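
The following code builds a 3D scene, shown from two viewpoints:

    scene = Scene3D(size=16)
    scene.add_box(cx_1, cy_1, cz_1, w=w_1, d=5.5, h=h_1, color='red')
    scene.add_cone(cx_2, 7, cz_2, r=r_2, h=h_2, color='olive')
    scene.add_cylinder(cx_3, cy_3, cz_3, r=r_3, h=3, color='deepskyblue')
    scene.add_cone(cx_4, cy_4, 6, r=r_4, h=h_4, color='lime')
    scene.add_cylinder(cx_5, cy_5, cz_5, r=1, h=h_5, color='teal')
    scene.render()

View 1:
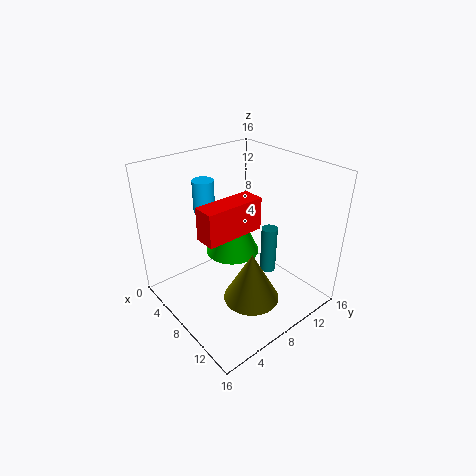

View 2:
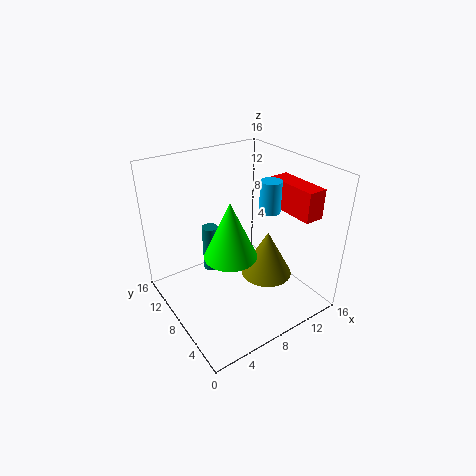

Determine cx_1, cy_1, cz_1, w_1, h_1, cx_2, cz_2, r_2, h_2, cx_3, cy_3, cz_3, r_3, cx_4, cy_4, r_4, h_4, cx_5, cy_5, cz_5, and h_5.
cx_1 = 11
cy_1 = 1
cz_1 = 12
w_1 = 2
h_1 = 3
cx_2 = 11.5
cz_2 = 2.5
r_2 = 3
h_2 = 5.5
cx_3 = 8.5
cy_3 = 3.5
cz_3 = 13
r_3 = 1
cx_4 = 7
cy_4 = 8
r_4 = 3
h_4 = 6.5
cx_5 = 7.5
cy_5 = 13.5
cz_5 = 1
h_5 = 6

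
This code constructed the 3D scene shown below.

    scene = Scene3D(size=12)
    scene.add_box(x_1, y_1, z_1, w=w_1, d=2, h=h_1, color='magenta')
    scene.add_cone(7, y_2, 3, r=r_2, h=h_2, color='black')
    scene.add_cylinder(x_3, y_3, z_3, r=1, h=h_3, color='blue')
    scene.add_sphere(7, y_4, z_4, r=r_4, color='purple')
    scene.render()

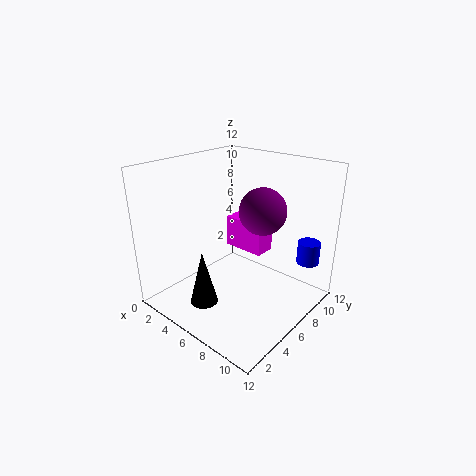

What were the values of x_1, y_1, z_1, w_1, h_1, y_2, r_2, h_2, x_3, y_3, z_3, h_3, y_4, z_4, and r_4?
x_1 = 2; y_1 = 9; z_1 = 3; w_1 = 4; h_1 = 3; y_2 = 1; r_2 = 1; h_2 = 4; x_3 = 10; y_3 = 11; z_3 = 3; h_3 = 2; y_4 = 8; z_4 = 8; r_4 = 2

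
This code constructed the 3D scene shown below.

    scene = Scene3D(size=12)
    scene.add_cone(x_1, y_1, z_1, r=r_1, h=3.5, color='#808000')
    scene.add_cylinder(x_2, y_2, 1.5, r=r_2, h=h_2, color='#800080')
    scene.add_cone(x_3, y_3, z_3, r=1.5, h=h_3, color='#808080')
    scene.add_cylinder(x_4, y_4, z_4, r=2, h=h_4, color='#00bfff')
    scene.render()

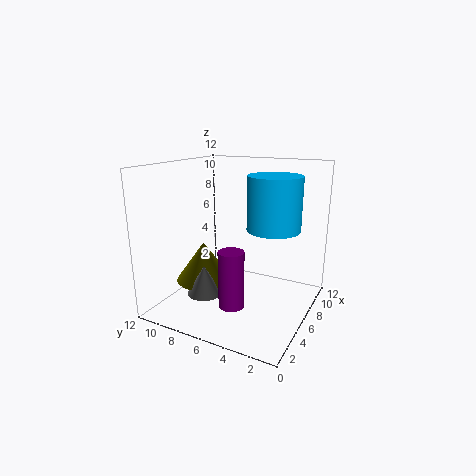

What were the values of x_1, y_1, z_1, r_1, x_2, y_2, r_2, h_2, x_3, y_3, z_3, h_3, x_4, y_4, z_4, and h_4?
x_1 = 6, y_1 = 9.5, z_1 = 1.5, r_1 = 2.5, x_2 = 3, y_2 = 5, r_2 = 1, h_2 = 4.5, x_3 = 4.5, y_3 = 8.5, z_3 = 1, h_3 = 2.5, x_4 = 5, y_4 = 2.5, z_4 = 7.5, h_4 = 4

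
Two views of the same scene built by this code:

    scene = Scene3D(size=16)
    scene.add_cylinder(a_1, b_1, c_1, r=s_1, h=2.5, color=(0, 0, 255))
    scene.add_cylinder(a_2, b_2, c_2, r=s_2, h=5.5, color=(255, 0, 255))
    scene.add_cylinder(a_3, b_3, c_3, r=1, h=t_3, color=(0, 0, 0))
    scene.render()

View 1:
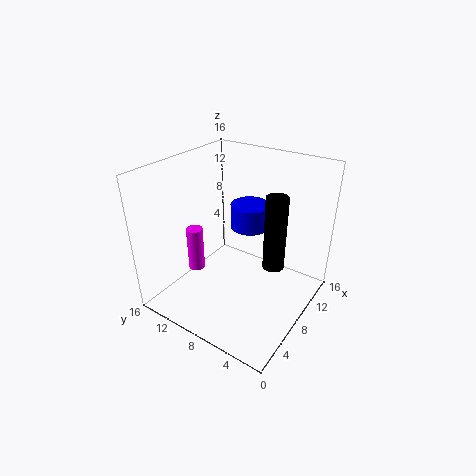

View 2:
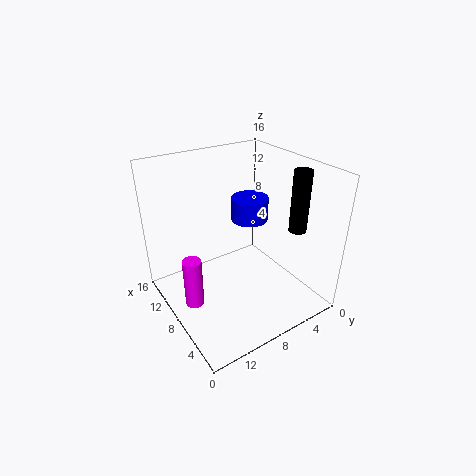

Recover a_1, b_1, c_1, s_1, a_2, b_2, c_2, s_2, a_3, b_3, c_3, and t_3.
a_1 = 8; b_1 = 6.5; c_1 = 10; s_1 = 2; a_2 = 7.5; b_2 = 14; c_2 = 2; s_2 = 1; a_3 = 5; b_3 = 2; c_3 = 8.5; t_3 = 7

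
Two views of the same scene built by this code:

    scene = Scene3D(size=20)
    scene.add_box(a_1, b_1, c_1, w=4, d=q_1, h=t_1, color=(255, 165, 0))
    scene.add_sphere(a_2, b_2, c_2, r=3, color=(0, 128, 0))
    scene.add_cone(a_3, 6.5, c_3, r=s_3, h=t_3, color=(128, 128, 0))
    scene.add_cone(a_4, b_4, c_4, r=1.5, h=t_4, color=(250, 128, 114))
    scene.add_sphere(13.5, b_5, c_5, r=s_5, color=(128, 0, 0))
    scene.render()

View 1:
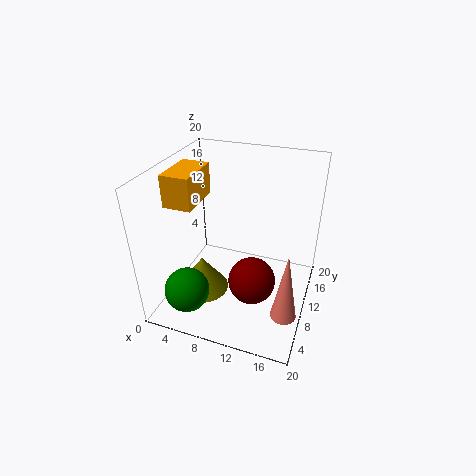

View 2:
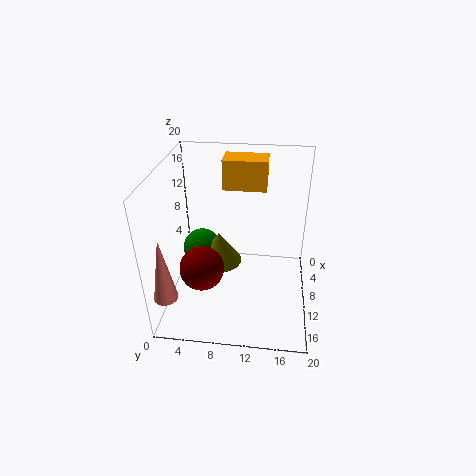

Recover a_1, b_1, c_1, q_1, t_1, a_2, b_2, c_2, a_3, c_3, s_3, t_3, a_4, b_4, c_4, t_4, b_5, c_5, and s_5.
a_1 = 0.5, b_1 = 7, c_1 = 14.5, q_1 = 6.5, t_1 = 4.5, a_2 = 5, b_2 = 3.5, c_2 = 4.5, a_3 = 6, c_3 = 3, s_3 = 3.5, t_3 = 5, a_4 = 18.5, b_4 = 2, c_4 = 6, t_4 = 8.5, b_5 = 5.5, c_5 = 7, s_5 = 3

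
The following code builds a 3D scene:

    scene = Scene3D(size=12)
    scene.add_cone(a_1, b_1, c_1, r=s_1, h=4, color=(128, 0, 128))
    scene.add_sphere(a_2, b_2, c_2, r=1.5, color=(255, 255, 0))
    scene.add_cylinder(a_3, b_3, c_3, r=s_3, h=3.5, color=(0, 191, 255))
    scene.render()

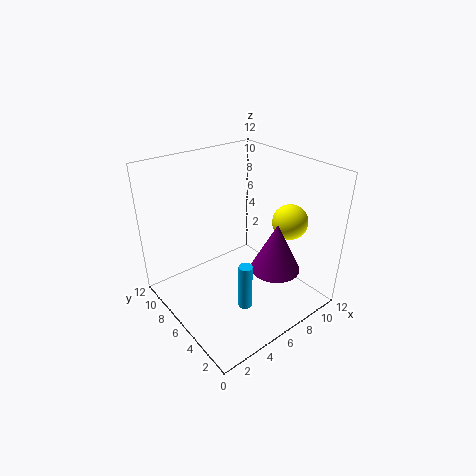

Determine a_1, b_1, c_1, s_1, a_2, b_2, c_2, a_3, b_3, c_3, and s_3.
a_1 = 7.5
b_1 = 3
c_1 = 4
s_1 = 2
a_2 = 10
b_2 = 4
c_2 = 7
a_3 = 3.5
b_3 = 2
c_3 = 3
s_3 = 0.5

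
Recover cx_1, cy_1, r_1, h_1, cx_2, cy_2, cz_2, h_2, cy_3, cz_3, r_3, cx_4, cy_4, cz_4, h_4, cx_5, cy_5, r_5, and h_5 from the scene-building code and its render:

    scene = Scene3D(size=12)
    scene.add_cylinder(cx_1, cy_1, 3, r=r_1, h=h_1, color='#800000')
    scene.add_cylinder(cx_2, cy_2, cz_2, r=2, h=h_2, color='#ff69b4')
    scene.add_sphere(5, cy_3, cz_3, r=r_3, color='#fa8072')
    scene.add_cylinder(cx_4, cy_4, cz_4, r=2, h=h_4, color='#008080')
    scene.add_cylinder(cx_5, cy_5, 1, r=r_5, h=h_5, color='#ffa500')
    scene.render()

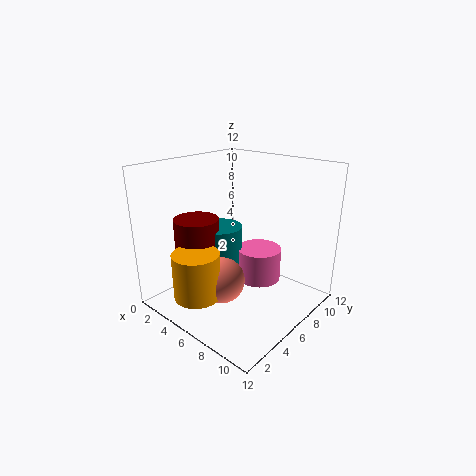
cx_1 = 2, cy_1 = 5, r_1 = 2, h_1 = 4, cx_2 = 6, cy_2 = 9, cz_2 = 1, h_2 = 3, cy_3 = 5, cz_3 = 2, r_3 = 2, cx_4 = 3, cy_4 = 7, cz_4 = 2, h_4 = 4, cx_5 = 4, cy_5 = 3, r_5 = 2, h_5 = 4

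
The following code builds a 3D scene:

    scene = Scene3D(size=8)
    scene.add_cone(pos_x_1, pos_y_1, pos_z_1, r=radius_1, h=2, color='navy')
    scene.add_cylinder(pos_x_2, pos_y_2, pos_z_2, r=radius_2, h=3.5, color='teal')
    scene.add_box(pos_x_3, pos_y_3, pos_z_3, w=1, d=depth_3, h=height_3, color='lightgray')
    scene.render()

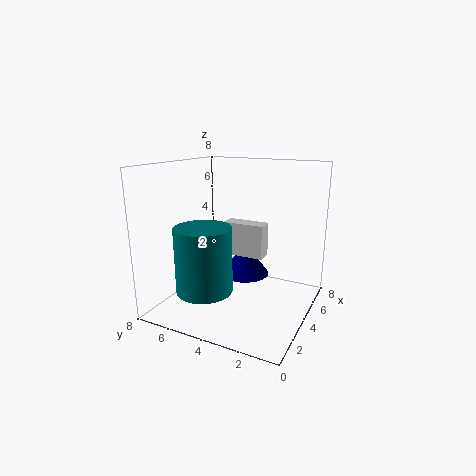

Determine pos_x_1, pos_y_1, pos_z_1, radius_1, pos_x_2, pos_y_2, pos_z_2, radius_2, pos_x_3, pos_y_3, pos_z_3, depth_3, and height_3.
pos_x_1 = 6
pos_y_1 = 4.5
pos_z_1 = 1
radius_1 = 1.5
pos_x_2 = 2
pos_y_2 = 5
pos_z_2 = 1.5
radius_2 = 1.5
pos_x_3 = 5
pos_y_3 = 3
pos_z_3 = 2.5
depth_3 = 2.5
height_3 = 2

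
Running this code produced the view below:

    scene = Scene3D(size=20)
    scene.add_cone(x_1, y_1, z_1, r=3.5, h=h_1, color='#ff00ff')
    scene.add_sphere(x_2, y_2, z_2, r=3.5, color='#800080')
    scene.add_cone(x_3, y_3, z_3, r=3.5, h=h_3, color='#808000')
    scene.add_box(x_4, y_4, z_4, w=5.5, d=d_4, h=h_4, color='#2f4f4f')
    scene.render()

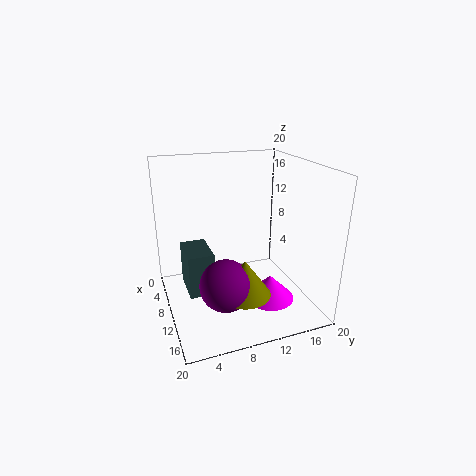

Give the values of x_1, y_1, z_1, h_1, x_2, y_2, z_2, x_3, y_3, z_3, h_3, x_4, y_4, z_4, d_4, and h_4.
x_1 = 12.5; y_1 = 14; z_1 = 1; h_1 = 3.5; x_2 = 13.5; y_2 = 7; z_2 = 5; x_3 = 14; y_3 = 9.5; z_3 = 3.5; h_3 = 5; x_4 = 6.5; y_4 = 2.5; z_4 = 3; d_4 = 3.5; h_4 = 6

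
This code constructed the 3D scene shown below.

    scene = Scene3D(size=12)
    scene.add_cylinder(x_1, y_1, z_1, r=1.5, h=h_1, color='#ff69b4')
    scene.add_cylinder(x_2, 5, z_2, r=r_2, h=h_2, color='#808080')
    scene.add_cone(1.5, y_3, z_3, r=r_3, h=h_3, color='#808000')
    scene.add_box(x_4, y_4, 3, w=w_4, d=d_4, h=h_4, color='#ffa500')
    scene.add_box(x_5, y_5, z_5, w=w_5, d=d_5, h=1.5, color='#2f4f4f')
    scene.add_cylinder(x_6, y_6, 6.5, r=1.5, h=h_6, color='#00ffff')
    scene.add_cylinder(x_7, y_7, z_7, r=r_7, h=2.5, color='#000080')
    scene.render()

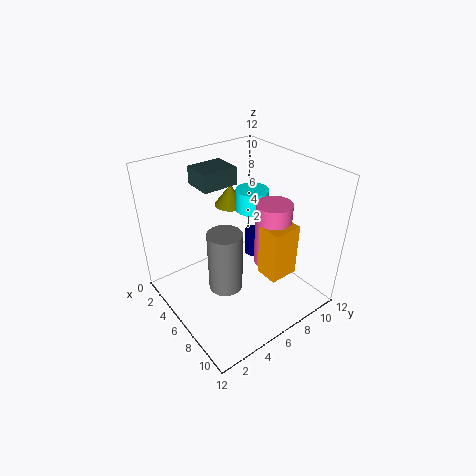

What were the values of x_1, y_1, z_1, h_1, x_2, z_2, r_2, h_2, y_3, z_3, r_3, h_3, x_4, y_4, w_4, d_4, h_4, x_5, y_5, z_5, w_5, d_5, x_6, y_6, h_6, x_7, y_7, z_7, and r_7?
x_1 = 7.5
y_1 = 8.5
z_1 = 3.5
h_1 = 5.5
x_2 = 5.5
z_2 = 1
r_2 = 1.5
h_2 = 5.5
y_3 = 8.5
z_3 = 6.5
r_3 = 1.5
h_3 = 2
x_4 = 7.5
y_4 = 7
w_4 = 2
d_4 = 2.5
h_4 = 4.5
x_5 = 2
y_5 = 4
z_5 = 10
w_5 = 2.5
d_5 = 3
x_6 = 3.5
y_6 = 9.5
h_6 = 2
x_7 = 3.5
y_7 = 10
z_7 = 1.5
r_7 = 1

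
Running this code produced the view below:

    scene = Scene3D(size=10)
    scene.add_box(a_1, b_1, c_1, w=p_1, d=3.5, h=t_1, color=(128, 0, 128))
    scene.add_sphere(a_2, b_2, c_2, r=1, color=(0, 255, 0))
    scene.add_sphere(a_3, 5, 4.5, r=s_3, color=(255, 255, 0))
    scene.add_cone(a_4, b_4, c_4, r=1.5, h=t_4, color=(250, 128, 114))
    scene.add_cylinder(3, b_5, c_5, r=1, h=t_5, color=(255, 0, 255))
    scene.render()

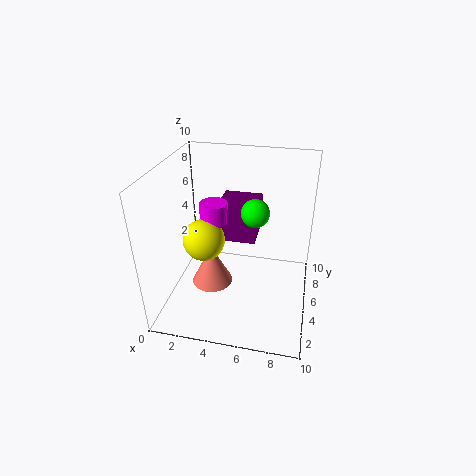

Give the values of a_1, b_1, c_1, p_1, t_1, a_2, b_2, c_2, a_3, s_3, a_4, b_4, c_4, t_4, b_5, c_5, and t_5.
a_1 = 3
b_1 = 6
c_1 = 4
p_1 = 3
t_1 = 2.5
a_2 = 6
b_2 = 6
c_2 = 6.5
a_3 = 2.5
s_3 = 1.5
a_4 = 3
b_4 = 5
c_4 = 1
t_4 = 3
b_5 = 6
c_5 = 5.5
t_5 = 1.5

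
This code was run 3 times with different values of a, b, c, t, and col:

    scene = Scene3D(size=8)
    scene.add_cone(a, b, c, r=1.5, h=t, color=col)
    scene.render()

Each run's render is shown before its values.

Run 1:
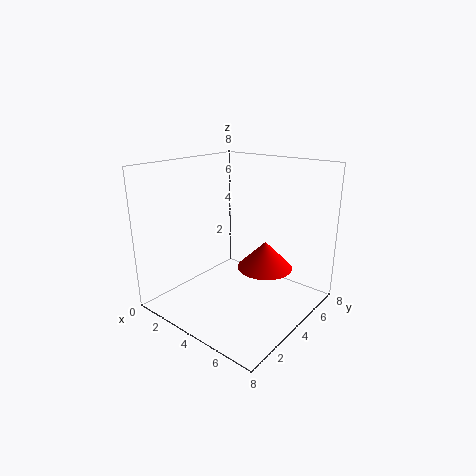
a = 5.5; b = 4.5; c = 2.5; t = 1.5; col = 'red'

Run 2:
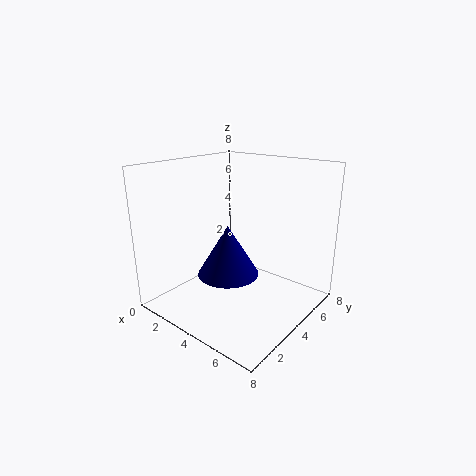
a = 5; b = 2; c = 3; t = 2.5; col = 'navy'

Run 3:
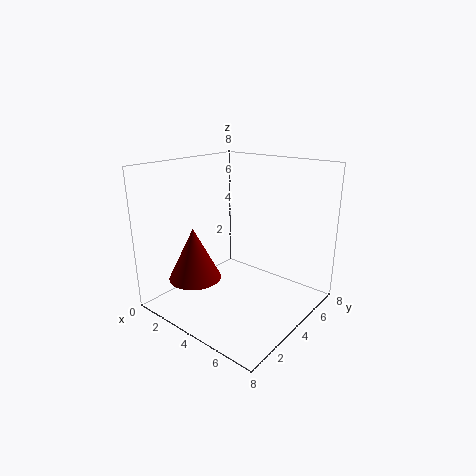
a = 2; b = 2.5; c = 1.5; t = 3; col = 'maroon'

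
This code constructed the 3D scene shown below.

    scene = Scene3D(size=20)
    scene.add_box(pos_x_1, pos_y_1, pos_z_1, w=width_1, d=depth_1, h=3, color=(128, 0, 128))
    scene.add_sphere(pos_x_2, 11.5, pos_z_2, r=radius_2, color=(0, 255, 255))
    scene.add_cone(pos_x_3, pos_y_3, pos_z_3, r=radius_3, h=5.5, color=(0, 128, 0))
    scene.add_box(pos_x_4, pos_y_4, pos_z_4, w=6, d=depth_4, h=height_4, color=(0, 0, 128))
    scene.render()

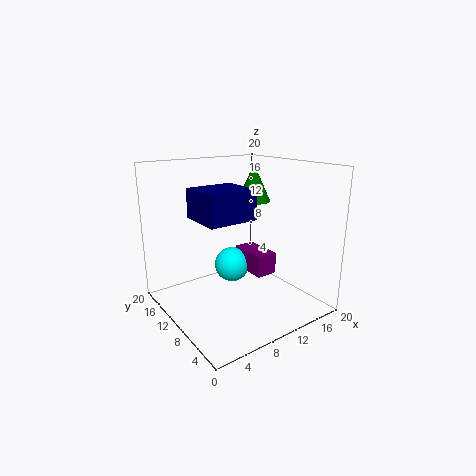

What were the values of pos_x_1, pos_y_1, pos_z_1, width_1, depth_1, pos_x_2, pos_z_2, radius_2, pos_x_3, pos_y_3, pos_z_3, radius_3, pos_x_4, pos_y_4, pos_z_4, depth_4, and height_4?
pos_x_1 = 11, pos_y_1 = 6.5, pos_z_1 = 5, width_1 = 3, depth_1 = 5.5, pos_x_2 = 10, pos_z_2 = 5.5, radius_2 = 2.5, pos_x_3 = 15, pos_y_3 = 13, pos_z_3 = 14, radius_3 = 2.5, pos_x_4 = 2, pos_y_4 = 3.5, pos_z_4 = 14.5, depth_4 = 5.5, height_4 = 3.5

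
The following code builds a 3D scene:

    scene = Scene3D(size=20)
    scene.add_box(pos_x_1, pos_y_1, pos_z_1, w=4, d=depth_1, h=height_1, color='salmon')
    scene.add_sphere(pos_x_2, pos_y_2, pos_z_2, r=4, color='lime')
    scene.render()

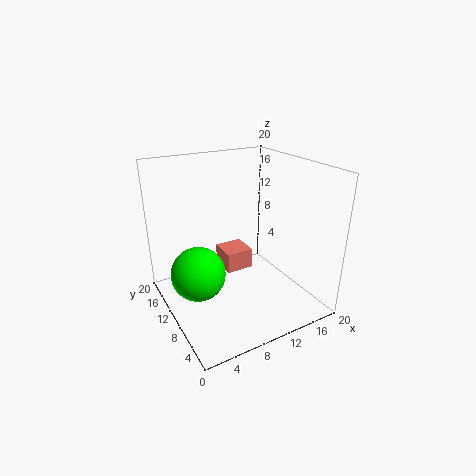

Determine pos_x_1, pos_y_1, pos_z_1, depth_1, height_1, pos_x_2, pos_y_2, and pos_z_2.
pos_x_1 = 9, pos_y_1 = 11, pos_z_1 = 4, depth_1 = 4, height_1 = 3, pos_x_2 = 5, pos_y_2 = 13, pos_z_2 = 4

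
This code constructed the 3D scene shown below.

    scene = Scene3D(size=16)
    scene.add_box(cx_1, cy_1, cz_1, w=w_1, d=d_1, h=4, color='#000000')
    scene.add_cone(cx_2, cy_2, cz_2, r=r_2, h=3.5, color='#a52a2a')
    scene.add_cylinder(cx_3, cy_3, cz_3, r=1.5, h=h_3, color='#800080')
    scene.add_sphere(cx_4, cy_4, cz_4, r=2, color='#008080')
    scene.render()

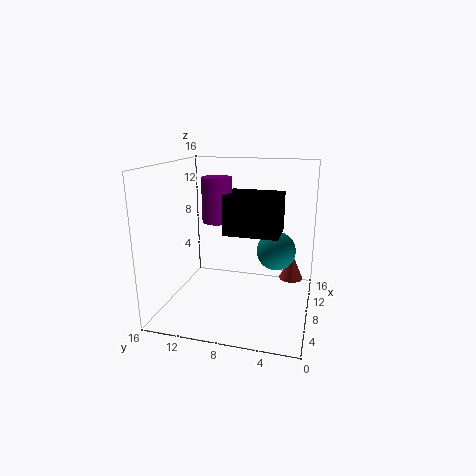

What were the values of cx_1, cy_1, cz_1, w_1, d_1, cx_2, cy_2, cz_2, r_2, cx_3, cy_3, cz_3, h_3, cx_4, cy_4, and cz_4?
cx_1 = 4; cy_1 = 3; cz_1 = 9.5; w_1 = 4; d_1 = 5.5; cx_2 = 14; cy_2 = 2.5; cz_2 = 1; r_2 = 1.5; cx_3 = 5.5; cy_3 = 9.5; cz_3 = 10.5; h_3 = 4.5; cx_4 = 6.5; cy_4 = 3.5; cz_4 = 7.5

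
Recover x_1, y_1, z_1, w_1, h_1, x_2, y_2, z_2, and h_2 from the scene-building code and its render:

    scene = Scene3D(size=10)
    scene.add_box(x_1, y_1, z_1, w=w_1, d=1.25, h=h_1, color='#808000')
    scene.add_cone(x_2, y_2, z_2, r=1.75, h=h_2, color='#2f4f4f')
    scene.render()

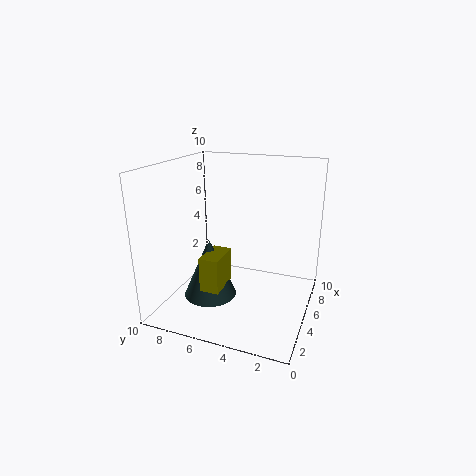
x_1 = 1.5, y_1 = 5, z_1 = 2.5, w_1 = 2.25, h_1 = 2.25, x_2 = 3, y_2 = 6.25, z_2 = 1.5, h_2 = 4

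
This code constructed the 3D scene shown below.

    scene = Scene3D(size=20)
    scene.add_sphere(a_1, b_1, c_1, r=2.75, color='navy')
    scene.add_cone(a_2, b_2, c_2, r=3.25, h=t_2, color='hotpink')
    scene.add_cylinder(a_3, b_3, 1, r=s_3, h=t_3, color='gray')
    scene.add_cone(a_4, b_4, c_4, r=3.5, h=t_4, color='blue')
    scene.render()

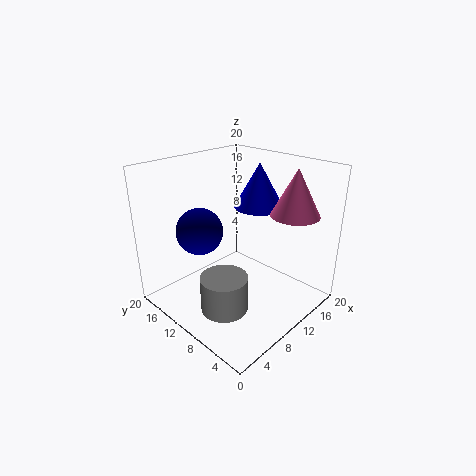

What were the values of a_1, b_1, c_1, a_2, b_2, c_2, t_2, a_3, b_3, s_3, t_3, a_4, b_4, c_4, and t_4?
a_1 = 2.75; b_1 = 9.25; c_1 = 13.75; a_2 = 14.5; b_2 = 4; c_2 = 13.75; t_2 = 6.25; a_3 = 6; b_3 = 8.75; s_3 = 3.25; t_3 = 5; a_4 = 14.25; b_4 = 10; c_4 = 13.5; t_4 = 6.25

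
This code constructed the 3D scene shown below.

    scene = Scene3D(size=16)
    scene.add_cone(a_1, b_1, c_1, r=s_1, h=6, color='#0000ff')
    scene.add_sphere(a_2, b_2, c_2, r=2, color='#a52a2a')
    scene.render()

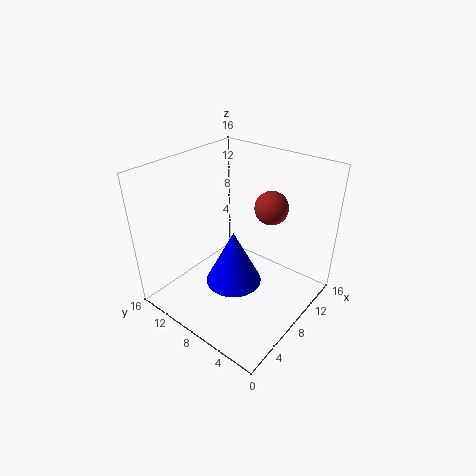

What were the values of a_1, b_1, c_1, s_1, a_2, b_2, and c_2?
a_1 = 6, b_1 = 7, c_1 = 4, s_1 = 3, a_2 = 13, b_2 = 7, c_2 = 10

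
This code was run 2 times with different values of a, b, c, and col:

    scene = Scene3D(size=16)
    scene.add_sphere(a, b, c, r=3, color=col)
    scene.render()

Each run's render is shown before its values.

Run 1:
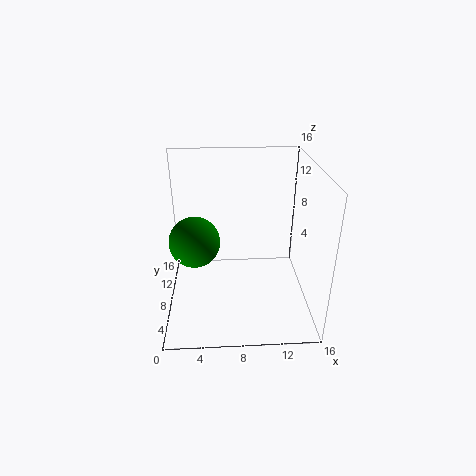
a = 3
b = 10
c = 6.5
col = 'green'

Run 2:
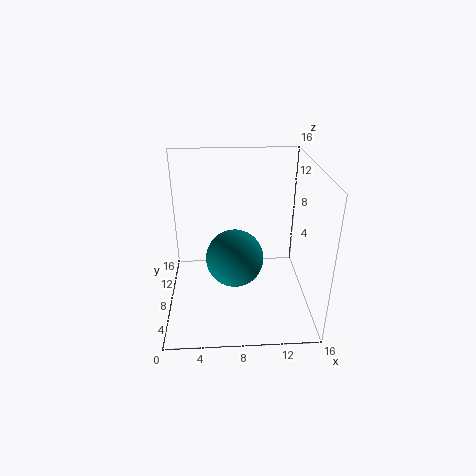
a = 7.5
b = 5.5
c = 7
col = 'teal'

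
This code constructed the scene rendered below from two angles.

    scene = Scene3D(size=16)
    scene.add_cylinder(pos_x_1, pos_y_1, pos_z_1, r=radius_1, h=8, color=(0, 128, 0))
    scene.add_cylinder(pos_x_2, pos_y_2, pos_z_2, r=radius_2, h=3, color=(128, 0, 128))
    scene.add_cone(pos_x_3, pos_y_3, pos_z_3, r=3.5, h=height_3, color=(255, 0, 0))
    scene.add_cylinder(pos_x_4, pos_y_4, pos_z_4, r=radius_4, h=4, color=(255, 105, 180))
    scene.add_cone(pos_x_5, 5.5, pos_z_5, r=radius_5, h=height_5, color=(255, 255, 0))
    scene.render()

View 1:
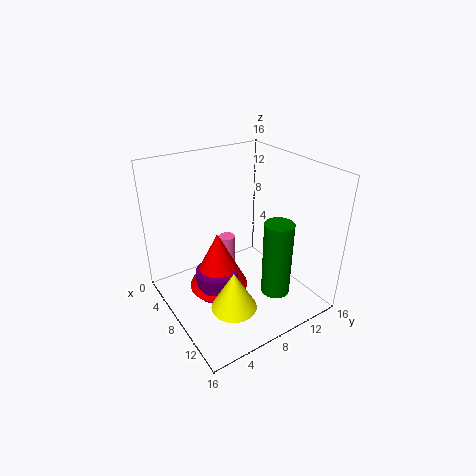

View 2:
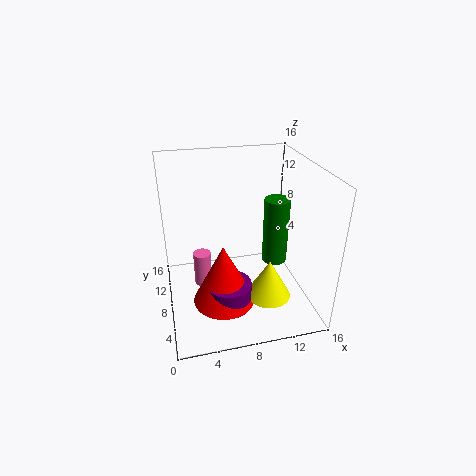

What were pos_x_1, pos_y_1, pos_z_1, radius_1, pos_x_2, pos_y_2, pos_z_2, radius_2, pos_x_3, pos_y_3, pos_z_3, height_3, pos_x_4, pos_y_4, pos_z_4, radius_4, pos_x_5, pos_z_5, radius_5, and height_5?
pos_x_1 = 13
pos_y_1 = 9.5
pos_z_1 = 3.5
radius_1 = 1.5
pos_x_2 = 6.5
pos_y_2 = 6
pos_z_2 = 0.5
radius_2 = 2.5
pos_x_3 = 6
pos_y_3 = 6.5
pos_z_3 = 1
height_3 = 7
pos_x_4 = 4
pos_y_4 = 9
pos_z_4 = 2
radius_4 = 1
pos_x_5 = 11
pos_z_5 = 1.5
radius_5 = 2.5
height_5 = 4.5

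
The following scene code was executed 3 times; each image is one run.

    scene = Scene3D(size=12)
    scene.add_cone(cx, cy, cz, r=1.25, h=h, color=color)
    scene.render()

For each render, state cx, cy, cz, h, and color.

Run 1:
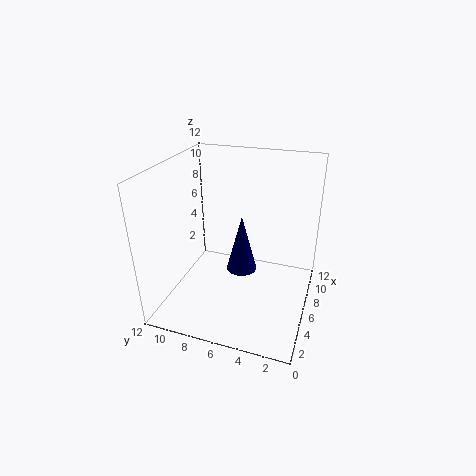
cx = 5.5; cy = 5.5; cz = 3.5; h = 4.75; color = 'navy'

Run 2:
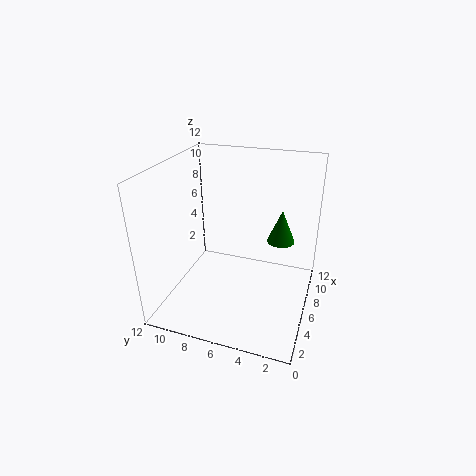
cx = 9.25; cy = 3; cz = 4.5; h = 3; color = 'green'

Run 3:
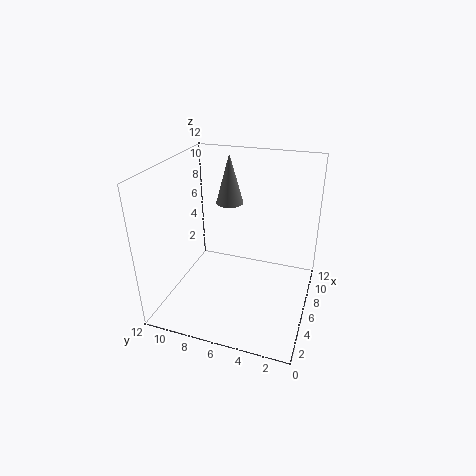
cx = 9.5; cy = 8; cz = 7.5; h = 4.5; color = 'gray'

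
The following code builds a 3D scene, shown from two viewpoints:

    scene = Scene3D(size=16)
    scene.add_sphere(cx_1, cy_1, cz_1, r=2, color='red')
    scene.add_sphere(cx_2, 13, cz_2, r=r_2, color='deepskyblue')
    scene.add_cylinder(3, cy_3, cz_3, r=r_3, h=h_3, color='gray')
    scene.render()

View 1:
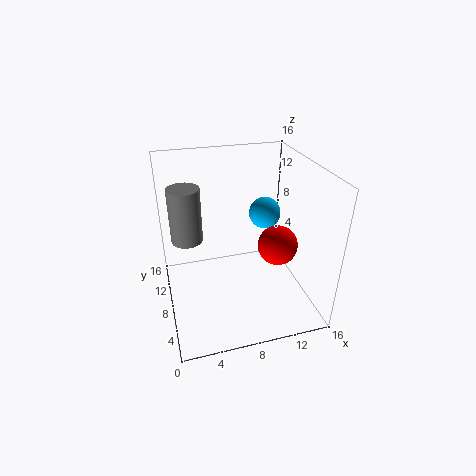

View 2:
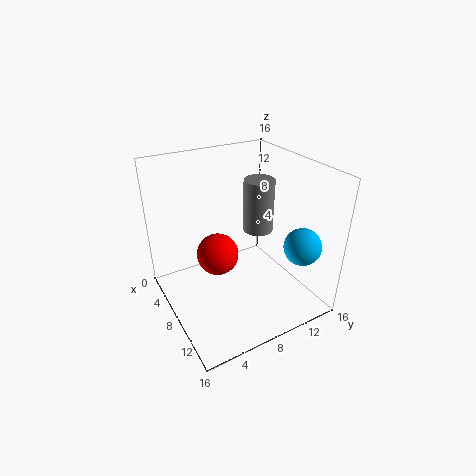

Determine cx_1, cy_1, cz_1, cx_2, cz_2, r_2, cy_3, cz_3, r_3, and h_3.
cx_1 = 11
cy_1 = 4
cz_1 = 9
cx_2 = 13
cz_2 = 8
r_2 = 2
cy_3 = 14
cz_3 = 5
r_3 = 2
h_3 = 7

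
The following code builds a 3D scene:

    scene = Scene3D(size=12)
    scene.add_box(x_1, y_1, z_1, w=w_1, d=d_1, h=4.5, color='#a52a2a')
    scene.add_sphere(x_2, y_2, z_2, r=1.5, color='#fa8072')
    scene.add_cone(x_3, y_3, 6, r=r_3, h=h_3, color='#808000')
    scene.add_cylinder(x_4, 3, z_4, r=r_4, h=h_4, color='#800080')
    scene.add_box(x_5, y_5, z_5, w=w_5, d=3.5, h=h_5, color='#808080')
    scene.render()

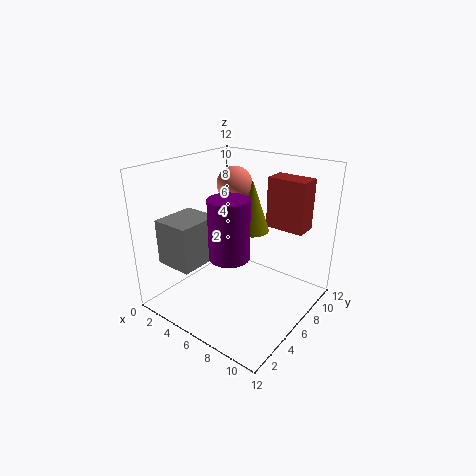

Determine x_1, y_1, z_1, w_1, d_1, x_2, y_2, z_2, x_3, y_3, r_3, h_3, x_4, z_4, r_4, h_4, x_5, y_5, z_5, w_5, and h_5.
x_1 = 6.5; y_1 = 9.5; z_1 = 6; w_1 = 3.5; d_1 = 2; x_2 = 4.5; y_2 = 7.5; z_2 = 10; x_3 = 6; y_3 = 8; r_3 = 1.5; h_3 = 4.5; x_4 = 7.5; z_4 = 6; r_4 = 1.5; h_4 = 4.5; x_5 = 2.5; y_5 = 0.5; z_5 = 5; w_5 = 3; h_5 = 3.5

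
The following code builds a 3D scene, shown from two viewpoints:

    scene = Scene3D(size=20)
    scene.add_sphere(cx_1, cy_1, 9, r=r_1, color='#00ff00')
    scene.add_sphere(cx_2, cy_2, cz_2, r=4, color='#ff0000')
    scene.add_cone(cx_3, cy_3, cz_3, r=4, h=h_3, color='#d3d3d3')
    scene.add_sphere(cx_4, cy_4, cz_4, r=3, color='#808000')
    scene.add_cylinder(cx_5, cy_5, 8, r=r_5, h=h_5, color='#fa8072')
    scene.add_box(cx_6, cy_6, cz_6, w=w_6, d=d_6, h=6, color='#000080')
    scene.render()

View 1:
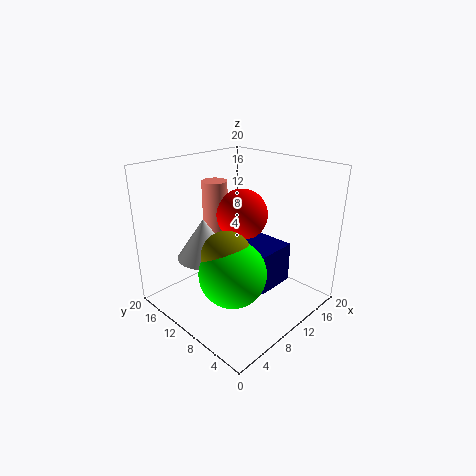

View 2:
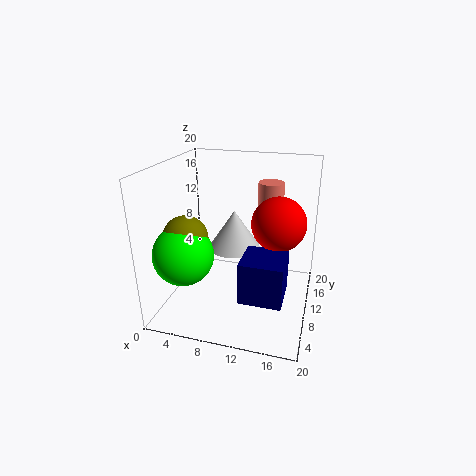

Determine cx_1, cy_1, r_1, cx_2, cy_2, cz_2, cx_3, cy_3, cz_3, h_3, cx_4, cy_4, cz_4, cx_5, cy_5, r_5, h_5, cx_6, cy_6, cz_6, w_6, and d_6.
cx_1 = 4
cy_1 = 5
r_1 = 4
cx_2 = 15
cy_2 = 14
cz_2 = 11
cx_3 = 8
cy_3 = 15
cz_3 = 6
h_3 = 6
cx_4 = 4
cy_4 = 6
cz_4 = 11
cx_5 = 13
cy_5 = 18
r_5 = 2
h_5 = 8
cx_6 = 11
cy_6 = 6
cz_6 = 2
w_6 = 6
d_6 = 6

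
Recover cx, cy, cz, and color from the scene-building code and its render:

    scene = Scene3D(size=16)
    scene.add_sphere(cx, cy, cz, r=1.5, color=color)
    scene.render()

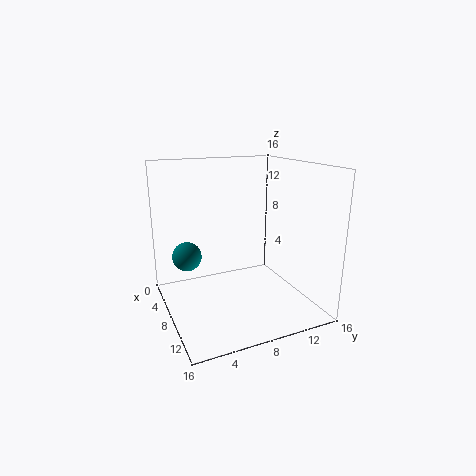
cx = 8.5; cy = 2; cz = 7; color = 'teal'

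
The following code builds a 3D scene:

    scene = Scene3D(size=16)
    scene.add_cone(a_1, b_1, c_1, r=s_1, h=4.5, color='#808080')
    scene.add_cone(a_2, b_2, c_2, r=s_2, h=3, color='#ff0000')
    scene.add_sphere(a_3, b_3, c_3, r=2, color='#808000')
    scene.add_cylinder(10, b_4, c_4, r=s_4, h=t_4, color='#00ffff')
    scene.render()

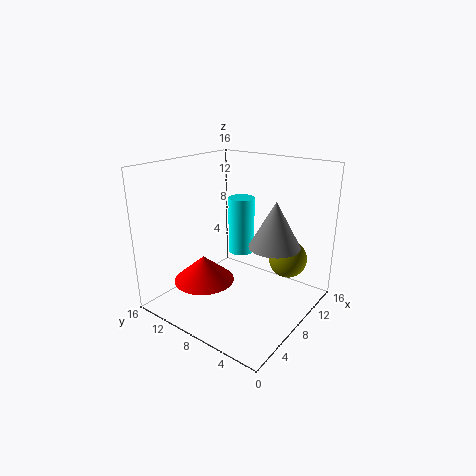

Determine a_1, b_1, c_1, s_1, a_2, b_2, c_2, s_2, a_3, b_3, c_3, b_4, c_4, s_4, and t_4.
a_1 = 6.5, b_1 = 2.5, c_1 = 9, s_1 = 2.5, a_2 = 6, b_2 = 11.5, c_2 = 2.5, s_2 = 3.5, a_3 = 9.5, b_3 = 2.5, c_3 = 6.5, b_4 = 9, c_4 = 5.5, s_4 = 1.5, t_4 = 6.5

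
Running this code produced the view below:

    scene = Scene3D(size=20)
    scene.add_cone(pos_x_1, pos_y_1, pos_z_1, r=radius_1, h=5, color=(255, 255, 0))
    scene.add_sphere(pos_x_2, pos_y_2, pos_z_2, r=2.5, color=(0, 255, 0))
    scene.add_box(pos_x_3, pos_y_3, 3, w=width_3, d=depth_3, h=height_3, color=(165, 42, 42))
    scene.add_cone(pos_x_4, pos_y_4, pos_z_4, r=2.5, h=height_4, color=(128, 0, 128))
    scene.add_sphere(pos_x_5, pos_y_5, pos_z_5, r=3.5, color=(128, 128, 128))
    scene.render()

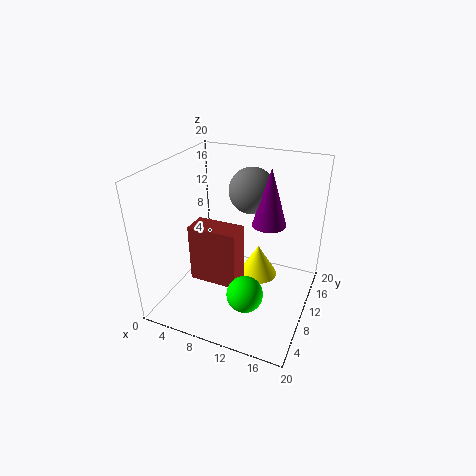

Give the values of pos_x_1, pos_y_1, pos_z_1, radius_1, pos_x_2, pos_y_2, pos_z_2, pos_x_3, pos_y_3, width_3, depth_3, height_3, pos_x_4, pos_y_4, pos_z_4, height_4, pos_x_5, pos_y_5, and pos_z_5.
pos_x_1 = 11.5
pos_y_1 = 14.5
pos_z_1 = 1.5
radius_1 = 3
pos_x_2 = 12.5
pos_y_2 = 6.5
pos_z_2 = 3.5
pos_x_3 = 3.5
pos_y_3 = 7.5
width_3 = 7
depth_3 = 3.5
height_3 = 8.5
pos_x_4 = 13
pos_y_4 = 14.5
pos_z_4 = 10.5
height_4 = 8.5
pos_x_5 = 9.5
pos_y_5 = 16.5
pos_z_5 = 14.5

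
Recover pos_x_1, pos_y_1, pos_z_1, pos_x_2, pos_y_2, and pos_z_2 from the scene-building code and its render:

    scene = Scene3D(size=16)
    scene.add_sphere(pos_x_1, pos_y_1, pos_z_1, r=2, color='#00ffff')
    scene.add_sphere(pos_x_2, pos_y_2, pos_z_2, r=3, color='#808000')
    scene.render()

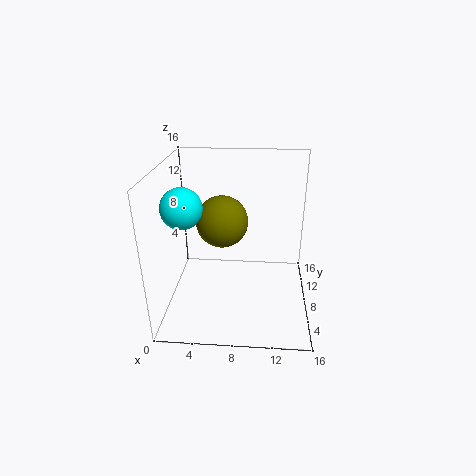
pos_x_1 = 3; pos_y_1 = 4; pos_z_1 = 13; pos_x_2 = 6; pos_y_2 = 10; pos_z_2 = 9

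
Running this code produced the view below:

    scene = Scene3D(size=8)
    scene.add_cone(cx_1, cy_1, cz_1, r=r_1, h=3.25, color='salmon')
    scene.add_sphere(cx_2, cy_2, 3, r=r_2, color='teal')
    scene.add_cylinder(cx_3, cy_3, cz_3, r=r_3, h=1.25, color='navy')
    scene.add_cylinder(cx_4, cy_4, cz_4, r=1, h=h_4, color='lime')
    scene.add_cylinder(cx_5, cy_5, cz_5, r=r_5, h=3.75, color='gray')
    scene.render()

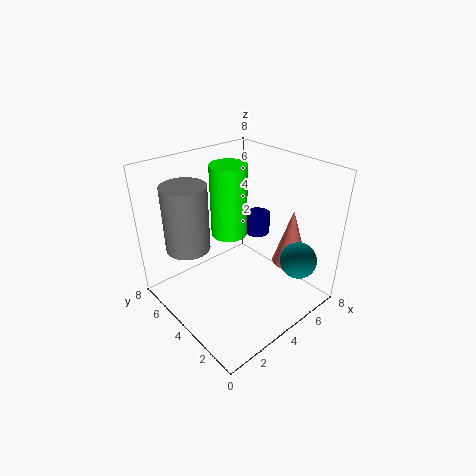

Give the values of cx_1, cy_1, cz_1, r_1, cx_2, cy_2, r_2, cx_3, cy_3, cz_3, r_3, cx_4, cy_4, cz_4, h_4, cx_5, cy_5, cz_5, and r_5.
cx_1 = 6.5
cy_1 = 2.25
cz_1 = 2.25
r_1 = 1
cx_2 = 6
cy_2 = 1.25
r_2 = 1
cx_3 = 6.25
cy_3 = 4.75
cz_3 = 3.25
r_3 = 0.75
cx_4 = 4
cy_4 = 4.75
cz_4 = 4
h_4 = 4
cx_5 = 2
cy_5 = 6
cz_5 = 3.25
r_5 = 1.25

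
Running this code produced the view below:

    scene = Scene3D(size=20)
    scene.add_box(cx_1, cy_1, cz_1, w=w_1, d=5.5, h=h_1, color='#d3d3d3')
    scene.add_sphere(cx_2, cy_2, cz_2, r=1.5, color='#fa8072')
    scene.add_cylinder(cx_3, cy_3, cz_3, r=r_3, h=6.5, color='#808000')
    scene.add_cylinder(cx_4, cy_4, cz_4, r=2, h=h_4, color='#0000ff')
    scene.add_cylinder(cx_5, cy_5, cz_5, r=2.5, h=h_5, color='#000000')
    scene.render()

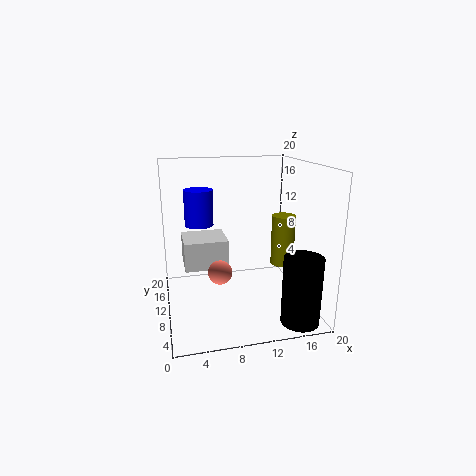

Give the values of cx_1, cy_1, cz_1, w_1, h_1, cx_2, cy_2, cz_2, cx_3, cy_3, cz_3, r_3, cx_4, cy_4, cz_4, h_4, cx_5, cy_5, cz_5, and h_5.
cx_1 = 2.5; cy_1 = 9; cz_1 = 6; w_1 = 6; h_1 = 4; cx_2 = 6.5; cy_2 = 5; cz_2 = 7.5; cx_3 = 15; cy_3 = 6; cz_3 = 7.5; r_3 = 1.5; cx_4 = 5; cy_4 = 12.5; cz_4 = 11.5; h_4 = 5; cx_5 = 16.5; cy_5 = 2.5; cz_5 = 0.5; h_5 = 9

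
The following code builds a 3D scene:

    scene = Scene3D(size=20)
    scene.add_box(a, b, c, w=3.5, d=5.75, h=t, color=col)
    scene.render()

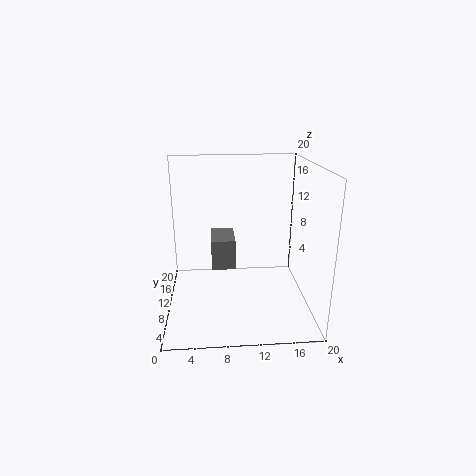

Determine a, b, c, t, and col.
a = 6.25, b = 11.25, c = 4.5, t = 4.5, col = 'gray'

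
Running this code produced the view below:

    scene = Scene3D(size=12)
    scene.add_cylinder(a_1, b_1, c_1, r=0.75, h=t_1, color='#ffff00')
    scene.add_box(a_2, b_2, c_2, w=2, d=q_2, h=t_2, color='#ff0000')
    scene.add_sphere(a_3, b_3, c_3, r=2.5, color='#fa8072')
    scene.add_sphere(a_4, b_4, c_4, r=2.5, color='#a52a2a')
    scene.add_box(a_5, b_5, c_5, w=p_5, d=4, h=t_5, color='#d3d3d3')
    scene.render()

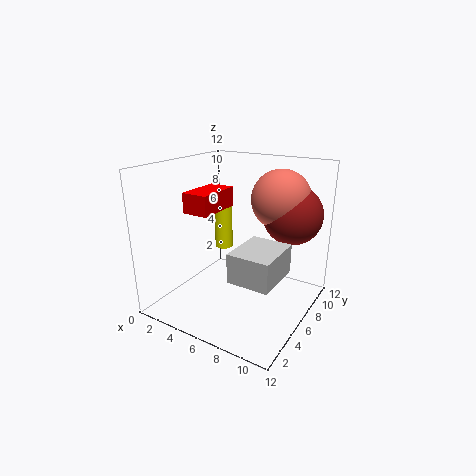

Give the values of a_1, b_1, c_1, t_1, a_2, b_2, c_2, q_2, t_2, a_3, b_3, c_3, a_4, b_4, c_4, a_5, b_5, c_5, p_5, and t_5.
a_1 = 4.25; b_1 = 6.5; c_1 = 4.75; t_1 = 4; a_2 = 4; b_2 = 1.75; c_2 = 9; q_2 = 3.5; t_2 = 1.5; a_3 = 8.5; b_3 = 8.75; c_3 = 9; a_4 = 9.5; b_4 = 9; c_4 = 7.75; a_5 = 7.5; b_5 = 2; c_5 = 4.25; p_5 = 3.25; t_5 = 2.25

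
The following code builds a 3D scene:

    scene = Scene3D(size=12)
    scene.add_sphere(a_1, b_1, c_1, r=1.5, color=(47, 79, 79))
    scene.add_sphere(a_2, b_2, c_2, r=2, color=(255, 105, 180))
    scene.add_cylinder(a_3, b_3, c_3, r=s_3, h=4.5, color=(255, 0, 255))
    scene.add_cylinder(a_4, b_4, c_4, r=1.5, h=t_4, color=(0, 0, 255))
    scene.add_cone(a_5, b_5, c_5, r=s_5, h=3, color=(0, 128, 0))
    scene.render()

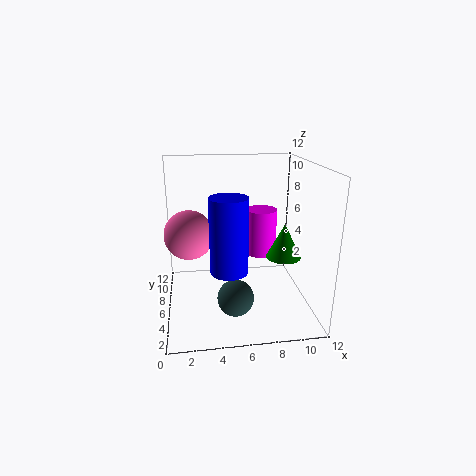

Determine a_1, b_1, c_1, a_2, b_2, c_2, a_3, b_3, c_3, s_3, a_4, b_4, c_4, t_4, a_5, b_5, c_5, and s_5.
a_1 = 5.5; b_1 = 4; c_1 = 1.5; a_2 = 2; b_2 = 6; c_2 = 6.5; a_3 = 9; b_3 = 10.5; c_3 = 2.5; s_3 = 1.5; a_4 = 5; b_4 = 4; c_4 = 4; t_4 = 6; a_5 = 10; b_5 = 6; c_5 = 4; s_5 = 1.5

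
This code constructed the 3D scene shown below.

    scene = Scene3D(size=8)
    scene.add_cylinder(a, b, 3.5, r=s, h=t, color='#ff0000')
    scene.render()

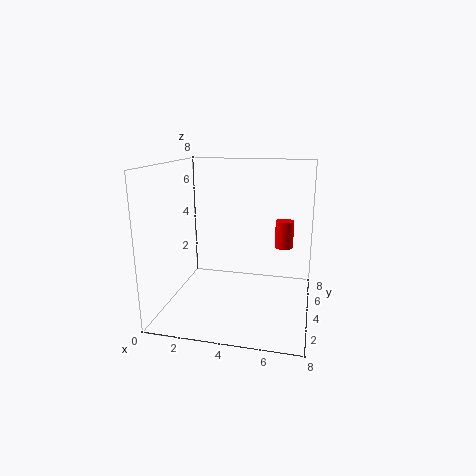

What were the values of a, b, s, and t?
a = 6.5
b = 4.5
s = 0.5
t = 1.5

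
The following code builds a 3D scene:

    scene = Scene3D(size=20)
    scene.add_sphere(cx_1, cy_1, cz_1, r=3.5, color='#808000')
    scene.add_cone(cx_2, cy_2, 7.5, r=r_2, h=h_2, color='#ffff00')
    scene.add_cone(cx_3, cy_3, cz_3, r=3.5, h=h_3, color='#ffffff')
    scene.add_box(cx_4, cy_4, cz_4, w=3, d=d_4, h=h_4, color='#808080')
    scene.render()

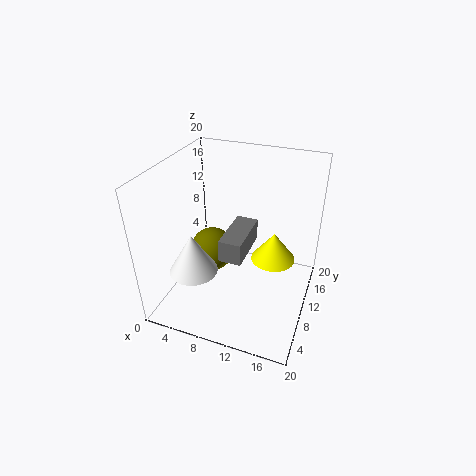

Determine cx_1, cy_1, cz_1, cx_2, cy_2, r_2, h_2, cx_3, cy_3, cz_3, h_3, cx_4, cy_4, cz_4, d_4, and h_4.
cx_1 = 4
cy_1 = 14
cz_1 = 4
cx_2 = 15
cy_2 = 10.5
r_2 = 3
h_2 = 4
cx_3 = 4
cy_3 = 7.5
cz_3 = 4.5
h_3 = 6
cx_4 = 9
cy_4 = 5.5
cz_4 = 9
d_4 = 7
h_4 = 3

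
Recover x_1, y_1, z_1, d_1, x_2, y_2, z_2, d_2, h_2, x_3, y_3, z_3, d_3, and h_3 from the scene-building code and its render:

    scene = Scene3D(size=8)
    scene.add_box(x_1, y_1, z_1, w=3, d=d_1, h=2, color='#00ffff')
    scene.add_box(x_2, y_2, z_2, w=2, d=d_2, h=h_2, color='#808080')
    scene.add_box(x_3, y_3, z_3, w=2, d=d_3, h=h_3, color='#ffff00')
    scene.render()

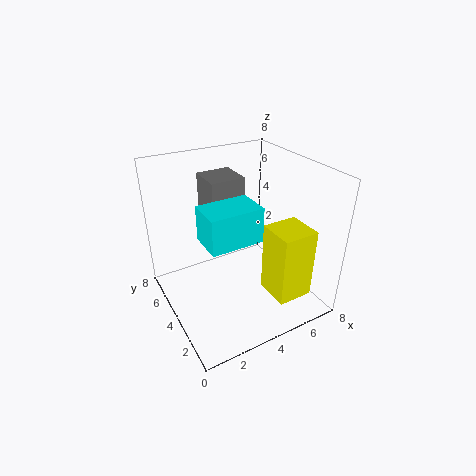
x_1 = 2, y_1 = 3, z_1 = 4, d_1 = 2, x_2 = 3, y_2 = 5, z_2 = 5, d_2 = 2, h_2 = 2, x_3 = 5, y_3 = 1, z_3 = 1, d_3 = 2, h_3 = 4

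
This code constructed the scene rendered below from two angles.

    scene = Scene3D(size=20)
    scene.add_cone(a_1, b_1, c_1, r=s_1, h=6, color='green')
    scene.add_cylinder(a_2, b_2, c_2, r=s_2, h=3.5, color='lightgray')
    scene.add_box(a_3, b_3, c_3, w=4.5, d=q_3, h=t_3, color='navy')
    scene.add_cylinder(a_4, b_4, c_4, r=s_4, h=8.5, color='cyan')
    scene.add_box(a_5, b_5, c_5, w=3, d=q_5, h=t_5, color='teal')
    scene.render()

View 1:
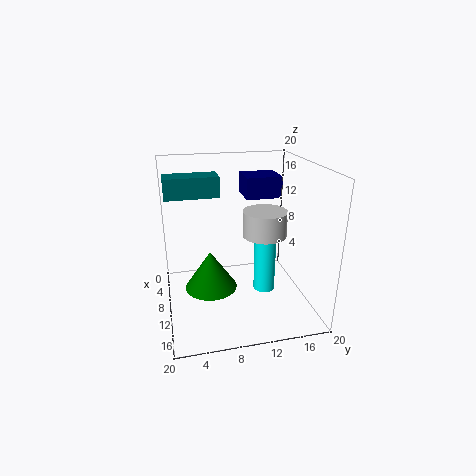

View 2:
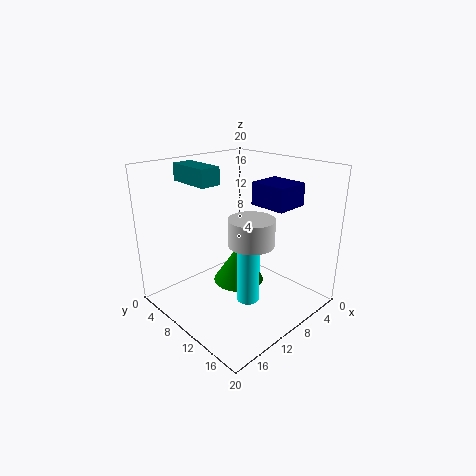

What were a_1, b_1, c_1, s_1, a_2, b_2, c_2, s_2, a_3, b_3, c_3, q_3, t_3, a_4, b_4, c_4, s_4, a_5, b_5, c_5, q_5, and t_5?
a_1 = 6.5
b_1 = 6.5
c_1 = 0.5
s_1 = 4
a_2 = 11
b_2 = 13.5
c_2 = 10.5
s_2 = 3
a_3 = 4.5
b_3 = 11.5
c_3 = 15
q_3 = 5
t_3 = 3
a_4 = 11.5
b_4 = 13.5
c_4 = 2.5
s_4 = 1.5
a_5 = 10.5
b_5 = 0.5
c_5 = 17
q_5 = 6.5
t_5 = 2.5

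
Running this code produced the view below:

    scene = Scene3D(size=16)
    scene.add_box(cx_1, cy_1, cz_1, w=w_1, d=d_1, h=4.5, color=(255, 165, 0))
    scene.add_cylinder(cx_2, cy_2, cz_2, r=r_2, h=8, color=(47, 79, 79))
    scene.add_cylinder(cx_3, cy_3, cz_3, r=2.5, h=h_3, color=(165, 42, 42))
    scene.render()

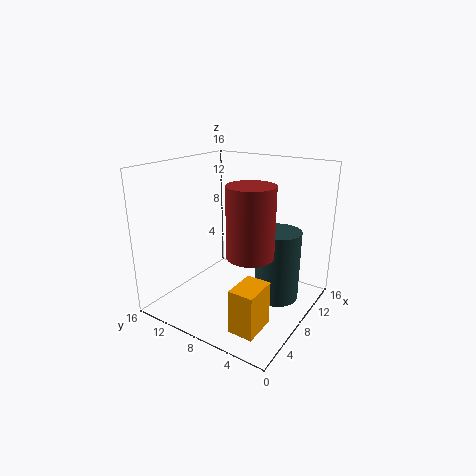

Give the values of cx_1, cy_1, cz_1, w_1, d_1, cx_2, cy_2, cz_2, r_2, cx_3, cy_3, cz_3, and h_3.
cx_1 = 1, cy_1 = 2, cz_1 = 1.5, w_1 = 3.5, d_1 = 2.5, cx_2 = 10, cy_2 = 4, cz_2 = 1, r_2 = 2.5, cx_3 = 6.5, cy_3 = 5.5, cz_3 = 7, h_3 = 7.5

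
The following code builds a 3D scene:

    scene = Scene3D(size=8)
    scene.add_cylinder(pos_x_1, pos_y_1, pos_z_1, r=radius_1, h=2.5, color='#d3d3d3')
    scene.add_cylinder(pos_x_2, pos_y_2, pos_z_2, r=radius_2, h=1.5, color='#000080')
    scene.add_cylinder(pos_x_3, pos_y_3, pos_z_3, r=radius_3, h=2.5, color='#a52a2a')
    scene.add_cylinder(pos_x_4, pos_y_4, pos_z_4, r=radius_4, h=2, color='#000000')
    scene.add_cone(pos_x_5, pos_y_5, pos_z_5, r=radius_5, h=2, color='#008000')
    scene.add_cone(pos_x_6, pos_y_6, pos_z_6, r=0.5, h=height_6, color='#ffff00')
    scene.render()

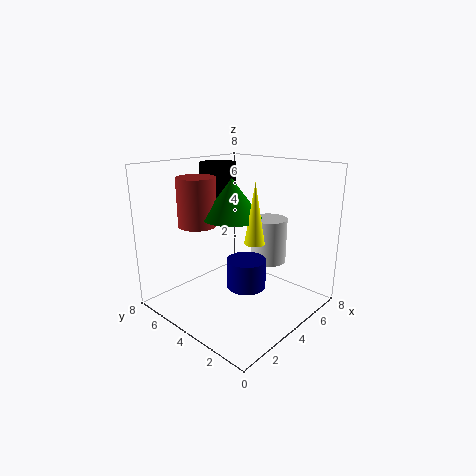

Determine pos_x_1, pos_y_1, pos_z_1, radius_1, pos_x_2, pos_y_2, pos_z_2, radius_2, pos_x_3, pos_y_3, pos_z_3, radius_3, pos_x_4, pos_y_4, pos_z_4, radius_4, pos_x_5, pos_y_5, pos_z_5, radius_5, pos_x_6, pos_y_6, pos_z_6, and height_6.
pos_x_1 = 5.5, pos_y_1 = 3, pos_z_1 = 2.5, radius_1 = 1, pos_x_2 = 3, pos_y_2 = 2.5, pos_z_2 = 2, radius_2 = 1, pos_x_3 = 2, pos_y_3 = 5, pos_z_3 = 5, radius_3 = 1, pos_x_4 = 4, pos_y_4 = 5.5, pos_z_4 = 6, radius_4 = 1, pos_x_5 = 3, pos_y_5 = 3.5, pos_z_5 = 5.5, radius_5 = 1.5, pos_x_6 = 3, pos_y_6 = 2, pos_z_6 = 4.5, height_6 = 3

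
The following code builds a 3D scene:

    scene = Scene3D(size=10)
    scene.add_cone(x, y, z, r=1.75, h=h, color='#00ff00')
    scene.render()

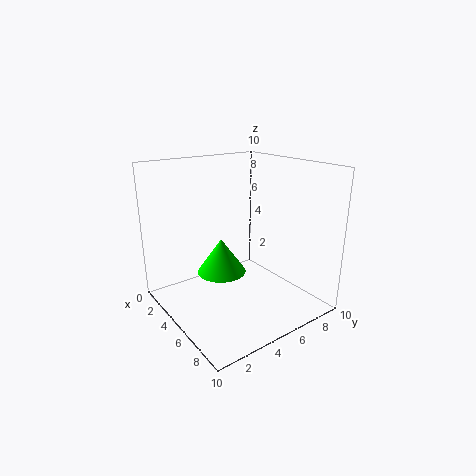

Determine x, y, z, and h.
x = 4; y = 4.25; z = 2.25; h = 2.5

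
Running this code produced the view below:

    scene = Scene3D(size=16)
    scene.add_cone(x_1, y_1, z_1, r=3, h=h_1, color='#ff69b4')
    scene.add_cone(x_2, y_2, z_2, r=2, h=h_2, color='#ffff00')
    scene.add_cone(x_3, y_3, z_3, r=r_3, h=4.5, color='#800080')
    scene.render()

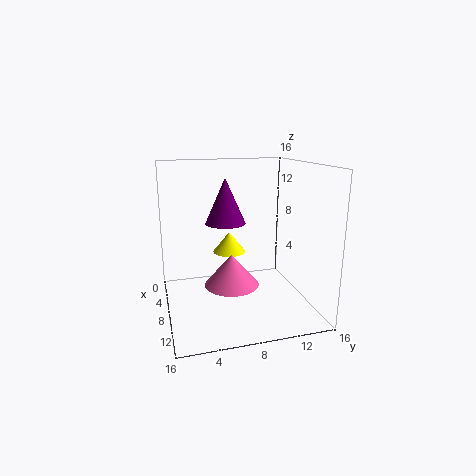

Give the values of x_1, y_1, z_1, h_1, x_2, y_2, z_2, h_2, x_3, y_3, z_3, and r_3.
x_1 = 9; y_1 = 7; z_1 = 3; h_1 = 3.5; x_2 = 4; y_2 = 8; z_2 = 5; h_2 = 2.5; x_3 = 10.5; y_3 = 6; z_3 = 10.5; r_3 = 2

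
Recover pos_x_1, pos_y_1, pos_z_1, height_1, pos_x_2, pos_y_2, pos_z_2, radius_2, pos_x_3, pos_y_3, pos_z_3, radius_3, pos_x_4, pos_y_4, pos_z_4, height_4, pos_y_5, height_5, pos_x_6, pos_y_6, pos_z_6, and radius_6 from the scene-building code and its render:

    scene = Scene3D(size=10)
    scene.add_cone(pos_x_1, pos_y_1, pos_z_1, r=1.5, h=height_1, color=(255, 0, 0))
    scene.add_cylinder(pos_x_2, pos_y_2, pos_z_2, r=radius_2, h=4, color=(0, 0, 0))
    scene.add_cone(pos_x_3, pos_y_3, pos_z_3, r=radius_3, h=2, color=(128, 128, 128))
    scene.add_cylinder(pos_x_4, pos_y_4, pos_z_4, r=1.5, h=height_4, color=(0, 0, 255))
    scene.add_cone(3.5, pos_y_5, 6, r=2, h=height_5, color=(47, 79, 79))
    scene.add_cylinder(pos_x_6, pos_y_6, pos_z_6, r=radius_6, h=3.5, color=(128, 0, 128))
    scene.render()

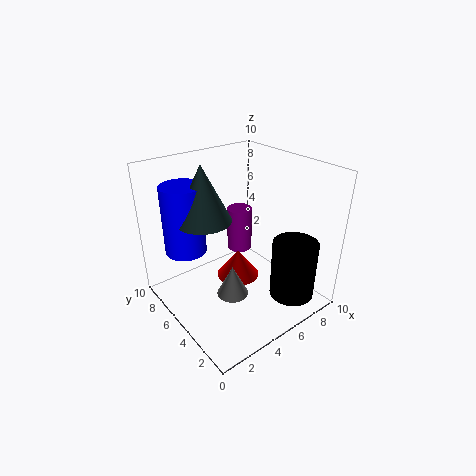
pos_x_1 = 5; pos_y_1 = 5; pos_z_1 = 2; height_1 = 2; pos_x_2 = 7; pos_y_2 = 1.5; pos_z_2 = 1.5; radius_2 = 1.5; pos_x_3 = 3; pos_y_3 = 3; pos_z_3 = 2.5; radius_3 = 1; pos_x_4 = 2.5; pos_y_4 = 8; pos_z_4 = 3.5; height_4 = 5; pos_y_5 = 7; height_5 = 4; pos_x_6 = 7.5; pos_y_6 = 8; pos_z_6 = 2; radius_6 = 1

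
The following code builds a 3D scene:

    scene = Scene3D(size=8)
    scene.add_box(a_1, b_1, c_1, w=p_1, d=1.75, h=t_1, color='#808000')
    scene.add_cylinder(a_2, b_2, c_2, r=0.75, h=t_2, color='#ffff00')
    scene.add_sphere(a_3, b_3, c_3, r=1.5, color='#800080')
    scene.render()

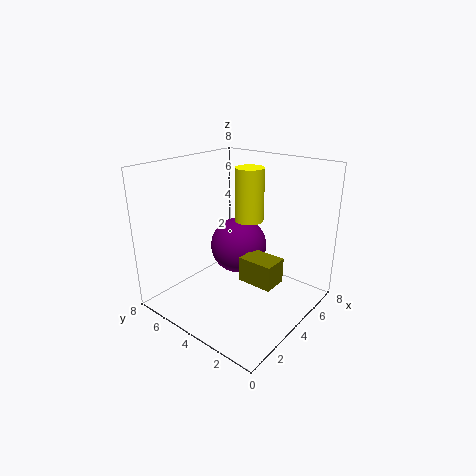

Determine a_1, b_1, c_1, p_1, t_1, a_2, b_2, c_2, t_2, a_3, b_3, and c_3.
a_1 = 2.25
b_1 = 0.75
c_1 = 2.75
p_1 = 1.25
t_1 = 1.25
a_2 = 4
b_2 = 3.25
c_2 = 5.25
t_2 = 2.75
a_3 = 3.75
b_3 = 3.75
c_3 = 3.75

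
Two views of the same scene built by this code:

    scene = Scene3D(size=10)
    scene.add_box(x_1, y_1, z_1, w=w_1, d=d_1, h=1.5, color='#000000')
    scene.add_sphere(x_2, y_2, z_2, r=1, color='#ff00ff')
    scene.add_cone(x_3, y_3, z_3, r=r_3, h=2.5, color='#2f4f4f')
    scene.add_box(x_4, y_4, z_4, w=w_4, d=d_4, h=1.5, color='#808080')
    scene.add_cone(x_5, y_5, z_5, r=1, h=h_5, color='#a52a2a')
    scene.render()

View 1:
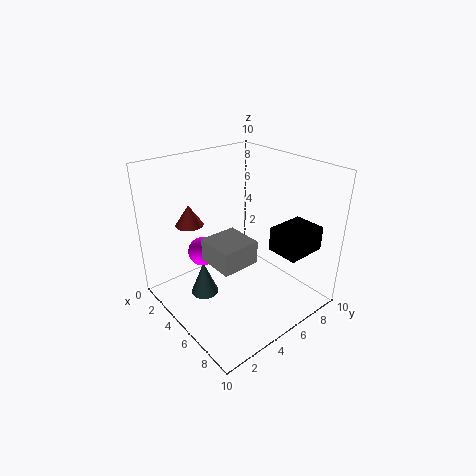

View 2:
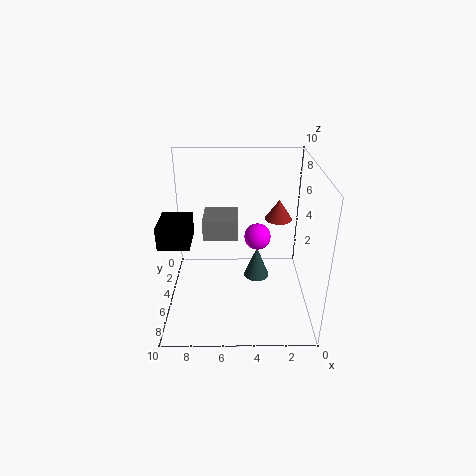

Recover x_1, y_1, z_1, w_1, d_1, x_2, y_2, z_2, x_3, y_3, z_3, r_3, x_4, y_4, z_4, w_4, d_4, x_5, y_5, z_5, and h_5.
x_1 = 8, y_1 = 5, z_1 = 5.5, w_1 = 2, d_1 = 2.5, x_2 = 3.5, y_2 = 3, z_2 = 4, x_3 = 3.5, y_3 = 3, z_3 = 0.5, r_3 = 1, x_4 = 5, y_4 = 2, z_4 = 4.5, w_4 = 2.5, d_4 = 2.5, x_5 = 2, y_5 = 3, z_5 = 5.5, h_5 = 1.5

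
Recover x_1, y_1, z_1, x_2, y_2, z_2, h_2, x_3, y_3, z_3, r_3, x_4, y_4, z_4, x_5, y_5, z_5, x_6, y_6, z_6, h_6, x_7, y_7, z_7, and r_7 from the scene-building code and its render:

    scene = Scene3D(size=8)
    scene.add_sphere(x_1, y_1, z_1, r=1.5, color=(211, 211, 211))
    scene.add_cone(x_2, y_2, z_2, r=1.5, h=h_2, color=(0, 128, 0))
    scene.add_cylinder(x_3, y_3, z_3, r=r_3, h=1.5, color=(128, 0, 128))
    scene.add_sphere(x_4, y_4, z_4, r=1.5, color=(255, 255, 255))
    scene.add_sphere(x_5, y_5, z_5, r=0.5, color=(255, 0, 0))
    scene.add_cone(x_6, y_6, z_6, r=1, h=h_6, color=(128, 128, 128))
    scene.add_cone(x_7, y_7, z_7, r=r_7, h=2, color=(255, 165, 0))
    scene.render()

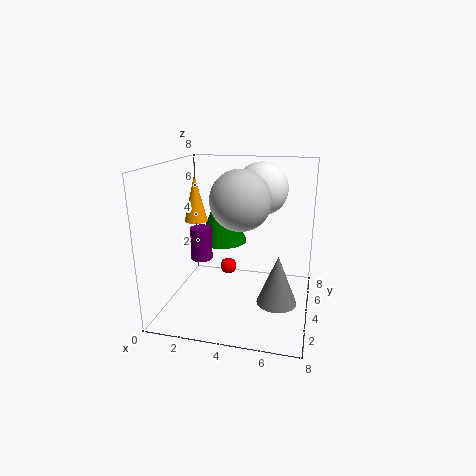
x_1 = 4.5, y_1 = 2.5, z_1 = 6.5, x_2 = 2.5, y_2 = 6, z_2 = 3, h_2 = 3.5, x_3 = 3, y_3 = 1, z_3 = 4, r_3 = 0.5, x_4 = 5, y_4 = 5.5, z_4 = 6.5, x_5 = 3, y_5 = 5.5, z_5 = 1.5, x_6 = 6.5, y_6 = 2, z_6 = 1.5, h_6 = 2.5, x_7 = 3, y_7 = 0.5, z_7 = 6, r_7 = 0.5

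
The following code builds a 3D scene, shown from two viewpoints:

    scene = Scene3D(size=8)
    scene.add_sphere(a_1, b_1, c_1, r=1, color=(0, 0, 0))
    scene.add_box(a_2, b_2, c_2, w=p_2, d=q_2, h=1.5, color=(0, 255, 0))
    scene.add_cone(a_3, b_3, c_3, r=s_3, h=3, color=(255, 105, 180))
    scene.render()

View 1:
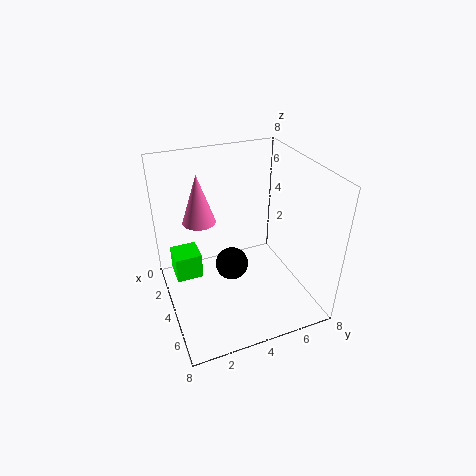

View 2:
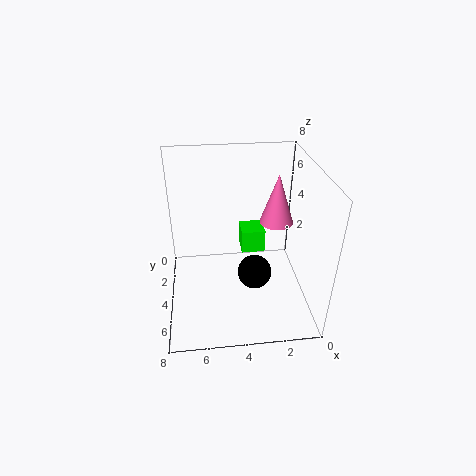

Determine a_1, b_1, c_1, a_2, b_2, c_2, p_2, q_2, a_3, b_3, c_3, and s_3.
a_1 = 3
b_1 = 4
c_1 = 1.5
a_2 = 2
b_2 = 0.5
c_2 = 1.5
p_2 = 1.5
q_2 = 1.5
a_3 = 1.5
b_3 = 2.5
c_3 = 4
s_3 = 1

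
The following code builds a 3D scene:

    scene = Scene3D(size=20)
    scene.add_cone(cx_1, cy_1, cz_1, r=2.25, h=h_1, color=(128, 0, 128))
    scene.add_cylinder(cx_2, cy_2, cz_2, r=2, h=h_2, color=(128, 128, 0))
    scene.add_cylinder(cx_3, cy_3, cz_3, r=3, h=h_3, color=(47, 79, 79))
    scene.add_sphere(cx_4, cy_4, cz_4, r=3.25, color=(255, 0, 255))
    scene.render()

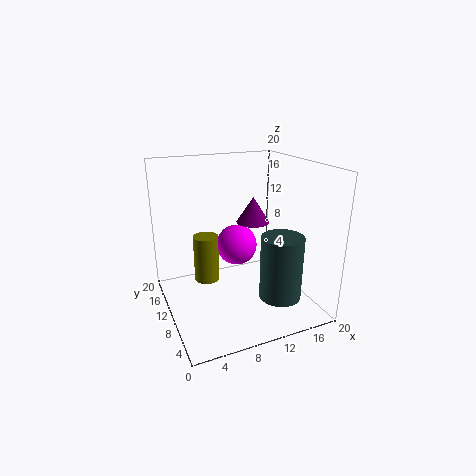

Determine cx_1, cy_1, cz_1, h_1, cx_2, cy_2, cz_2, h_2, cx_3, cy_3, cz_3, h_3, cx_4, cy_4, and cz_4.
cx_1 = 12, cy_1 = 9.5, cz_1 = 12.25, h_1 = 3.5, cx_2 = 7.5, cy_2 = 17, cz_2 = 0.5, h_2 = 7.5, cx_3 = 15.25, cy_3 = 6.75, cz_3 = 1.25, h_3 = 9.25, cx_4 = 12.5, cy_4 = 16.25, cz_4 = 6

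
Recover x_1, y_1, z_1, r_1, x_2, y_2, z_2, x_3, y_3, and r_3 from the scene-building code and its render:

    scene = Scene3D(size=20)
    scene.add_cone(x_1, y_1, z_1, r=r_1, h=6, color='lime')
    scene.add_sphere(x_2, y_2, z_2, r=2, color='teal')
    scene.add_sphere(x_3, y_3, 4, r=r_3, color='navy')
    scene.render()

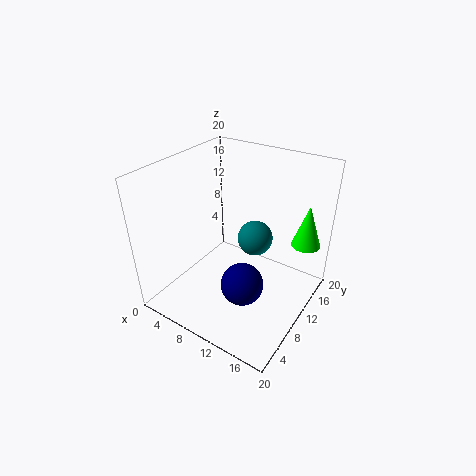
x_1 = 18; y_1 = 15; z_1 = 9; r_1 = 2; x_2 = 15; y_2 = 6; z_2 = 14; x_3 = 12; y_3 = 8; r_3 = 3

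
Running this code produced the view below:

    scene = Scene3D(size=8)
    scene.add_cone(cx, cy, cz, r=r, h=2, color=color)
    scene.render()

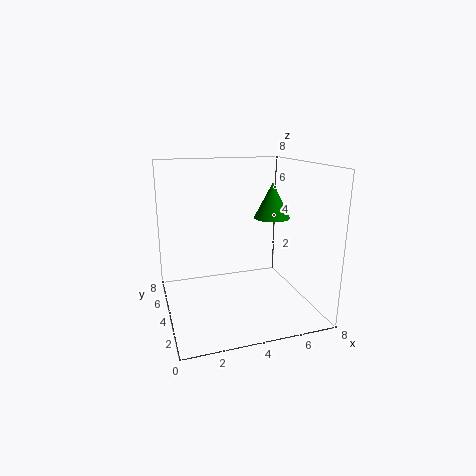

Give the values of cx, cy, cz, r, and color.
cx = 6, cy = 4, cz = 5, r = 1, color = 'green'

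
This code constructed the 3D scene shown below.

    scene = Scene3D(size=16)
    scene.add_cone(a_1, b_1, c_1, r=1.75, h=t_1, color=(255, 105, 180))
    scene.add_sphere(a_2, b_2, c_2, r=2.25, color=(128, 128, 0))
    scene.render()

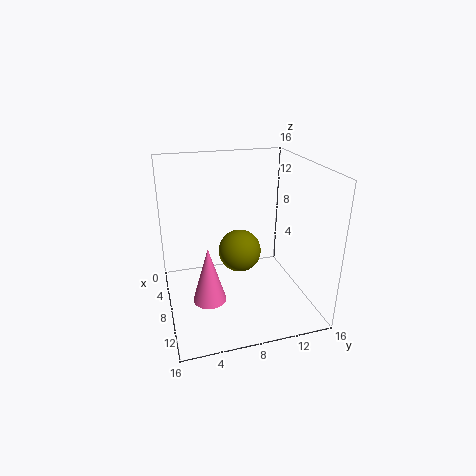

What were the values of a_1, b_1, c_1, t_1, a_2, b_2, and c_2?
a_1 = 11; b_1 = 4; c_1 = 2.75; t_1 = 6; a_2 = 9.5; b_2 = 7.75; c_2 = 7.25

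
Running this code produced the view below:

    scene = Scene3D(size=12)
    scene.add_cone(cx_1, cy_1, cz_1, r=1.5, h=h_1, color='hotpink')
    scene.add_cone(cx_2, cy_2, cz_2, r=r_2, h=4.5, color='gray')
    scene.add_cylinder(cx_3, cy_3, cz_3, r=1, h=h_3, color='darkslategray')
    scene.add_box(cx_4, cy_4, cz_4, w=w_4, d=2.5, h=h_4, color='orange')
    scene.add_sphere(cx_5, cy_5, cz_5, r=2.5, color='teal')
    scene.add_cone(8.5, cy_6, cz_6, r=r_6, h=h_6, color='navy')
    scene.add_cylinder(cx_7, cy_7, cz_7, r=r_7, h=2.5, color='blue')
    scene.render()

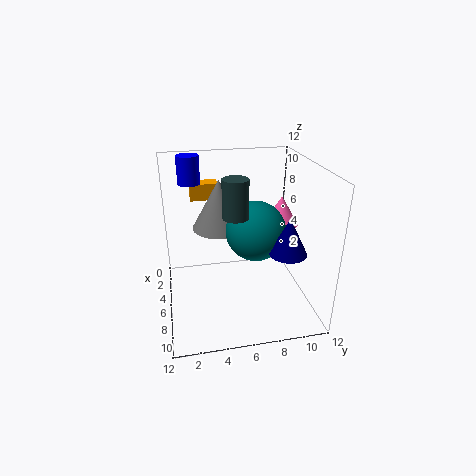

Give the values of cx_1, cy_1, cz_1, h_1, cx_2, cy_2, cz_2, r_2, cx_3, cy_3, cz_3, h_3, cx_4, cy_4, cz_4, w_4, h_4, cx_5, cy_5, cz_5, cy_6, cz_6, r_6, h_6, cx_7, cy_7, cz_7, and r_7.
cx_1 = 5
cy_1 = 10
cz_1 = 6.5
h_1 = 2.5
cx_2 = 2.5
cy_2 = 5
cz_2 = 5.5
r_2 = 2.5
cx_3 = 7.5
cy_3 = 5.5
cz_3 = 8.5
h_3 = 3
cx_4 = 0.5
cy_4 = 2.5
cz_4 = 8
w_4 = 1.5
h_4 = 1.5
cx_5 = 6
cy_5 = 7.5
cz_5 = 6.5
cy_6 = 9.5
cz_6 = 5.5
r_6 = 1.5
h_6 = 3
cx_7 = 1.5
cy_7 = 2.5
cz_7 = 9.5
r_7 = 1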